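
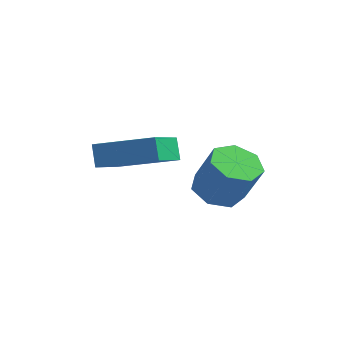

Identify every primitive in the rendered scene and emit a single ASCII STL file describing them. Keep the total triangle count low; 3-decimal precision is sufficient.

solid 
facet normal -0.471 0.052 -0.881
outer loop
vertex -1.17 0.186 -0.47
vertex -1.926 -0.332 -0.097
vertex -1.796 0.649 -0.108
endloop
endfacet
facet normal 0.497 0.841 -0.216
outer loop
vertex -1.17 0.186 -0.47
vertex -1.796 0.649 -0.108
vertex -0.317 0.091 1.123
endloop
endfacet
facet normal 0.496 0.841 -0.215
outer loop
vertex -0.317 0.091 1.123
vertex -1.796 0.649 -0.108
vertex -0.944 0.554 1.486
endloop
endfacet
facet normal 0.471 -0.052 0.881
outer loop
vertex -0.317 0.091 1.123
vertex -0.944 0.554 1.486
vertex -1.074 -0.428 1.497
endloop
endfacet
facet normal -0.471 0.053 -0.880
outer loop
vertex -1.796 0.649 -0.108
vertex -1.926 -0.332 -0.097
vertex -2.52 0.373 0.263
endloop
endfacet
facet normal -0.260 0.946 0.195
outer loop
vertex -1.796 0.649 -0.108
vertex -2.52 0.373 0.263
vertex -0.944 0.554 1.486
endloop
endfacet
facet normal -0.260 0.946 0.195
outer loop
vertex -0.944 0.554 1.486
vertex -2.52 0.373 0.263
vertex -1.668 0.278 1.857
endloop
endfacet
facet normal 0.471 -0.053 0.880
outer loop
vertex -0.944 0.554 1.486
vertex -1.668 0.278 1.857
vertex -1.074 -0.428 1.497
endloop
endfacet
facet normal -0.471 0.053 -0.880
outer loop
vertex -2.52 0.373 0.263
vertex -1.926 -0.332 -0.097
vertex -2.797 -0.434 0.363
endloop
endfacet
facet normal -0.821 0.339 0.459
outer loop
vertex -2.52 0.373 0.263
vertex -2.797 -0.434 0.363
vertex -1.668 0.278 1.857
endloop
endfacet
facet normal -0.821 0.338 0.460
outer loop
vertex -1.668 0.278 1.857
vertex -2.797 -0.434 0.363
vertex -1.944 -0.529 1.957
endloop
endfacet
facet normal 0.472 -0.052 0.880
outer loop
vertex -1.668 0.278 1.857
vertex -1.944 -0.529 1.957
vertex -1.074 -0.428 1.497
endloop
endfacet
facet normal -0.471 0.052 -0.881
outer loop
vertex -2.797 -0.434 0.363
vertex -1.926 -0.332 -0.097
vertex -2.418 -1.165 0.117
endloop
endfacet
facet normal -0.764 -0.523 0.378
outer loop
vertex -2.797 -0.434 0.363
vertex -2.418 -1.165 0.117
vertex -1.944 -0.529 1.957
endloop
endfacet
facet normal -0.764 -0.524 0.378
outer loop
vertex -1.944 -0.529 1.957
vertex -2.418 -1.165 0.117
vertex -1.565 -1.26 1.71
endloop
endfacet
facet normal 0.472 -0.053 0.880
outer loop
vertex -1.944 -0.529 1.957
vertex -1.565 -1.26 1.71
vertex -1.074 -0.428 1.497
endloop
endfacet
facet normal -0.472 0.053 -0.880
outer loop
vertex -2.418 -1.165 0.117
vertex -1.926 -0.332 -0.097
vertex -1.669 -1.268 -0.291
endloop
endfacet
facet normal -0.130 -0.991 0.011
outer loop
vertex -2.418 -1.165 0.117
vertex -1.669 -1.268 -0.291
vertex -1.565 -1.26 1.71
endloop
endfacet
facet normal -0.132 -0.991 0.011
outer loop
vertex -1.565 -1.26 1.71
vertex -1.669 -1.268 -0.291
vertex -0.816 -1.364 1.303
endloop
endfacet
facet normal 0.471 -0.053 0.880
outer loop
vertex -1.565 -1.26 1.71
vertex -0.816 -1.364 1.303
vertex -1.074 -0.428 1.497
endloop
endfacet
facet normal -0.471 0.053 -0.881
outer loop
vertex -1.669 -1.268 -0.291
vertex -1.926 -0.332 -0.097
vertex -1.113 -0.667 -0.552
endloop
endfacet
facet normal 0.600 -0.713 -0.364
outer loop
vertex -1.669 -1.268 -0.291
vertex -1.113 -0.667 -0.552
vertex -0.816 -1.364 1.303
endloop
endfacet
facet normal 0.600 -0.712 -0.364
outer loop
vertex -0.816 -1.364 1.303
vertex -1.113 -0.667 -0.552
vertex -0.261 -0.763 1.042
endloop
endfacet
facet normal 0.471 -0.053 0.881
outer loop
vertex -0.816 -1.364 1.303
vertex -0.261 -0.763 1.042
vertex -1.074 -0.428 1.497
endloop
endfacet
facet normal -0.471 0.053 -0.881
outer loop
vertex -1.113 -0.667 -0.552
vertex -1.926 -0.332 -0.097
vertex -1.17 0.186 -0.47
endloop
endfacet
facet normal 0.880 0.103 -0.464
outer loop
vertex -1.113 -0.667 -0.552
vertex -1.17 0.186 -0.47
vertex -0.261 -0.763 1.042
endloop
endfacet
facet normal 0.880 0.102 -0.465
outer loop
vertex -0.261 -0.763 1.042
vertex -1.17 0.186 -0.47
vertex -0.317 0.091 1.123
endloop
endfacet
facet normal 0.471 -0.053 0.881
outer loop
vertex -0.261 -0.763 1.042
vertex -0.317 0.091 1.123
vertex -1.074 -0.428 1.497
endloop
endfacet
facet normal -0.881 -0.394 -0.262
outer loop
vertex -3.87 -4.576 3.219
vertex -4.427 -2.697 2.264
vertex -3.495 -4.875 2.41
endloop
endfacet
facet normal 0.256 -0.862 0.437
outer loop
vertex -1.593 -4.023 2.976
vertex -3.87 -4.576 3.219
vertex -3.495 -4.875 2.41
endloop
endfacet
facet normal -0.881 -0.394 -0.262
outer loop
vertex -3.495 -4.875 2.41
vertex -4.427 -2.697 2.264
vertex -4.053 -2.996 1.456
endloop
endfacet
facet normal 0.399 -0.318 -0.860
outer loop
vertex -4.053 -2.996 1.456
vertex -1.593 -4.023 2.976
vertex -3.495 -4.875 2.41
endloop
endfacet
facet normal -0.399 0.319 0.860
outer loop
vertex -3.87 -4.576 3.219
vertex -2.525 -1.845 2.83
vertex -4.427 -2.697 2.264
endloop
endfacet
facet normal 0.256 -0.862 0.437
outer loop
vertex -1.967 -3.724 3.784
vertex -3.87 -4.576 3.219
vertex -1.593 -4.023 2.976
endloop
endfacet
facet normal -0.398 0.319 0.860
outer loop
vertex -1.967 -3.724 3.784
vertex -2.525 -1.845 2.83
vertex -3.87 -4.576 3.219
endloop
endfacet
facet normal -0.256 0.862 -0.437
outer loop
vertex -4.427 -2.697 2.264
vertex -2.525 -1.845 2.83
vertex -4.053 -2.996 1.456
endloop
endfacet
facet normal 0.398 -0.319 -0.860
outer loop
vertex -2.15 -2.144 2.021
vertex -1.593 -4.023 2.976
vertex -4.053 -2.996 1.456
endloop
endfacet
facet normal -0.256 0.862 -0.437
outer loop
vertex -4.053 -2.996 1.456
vertex -2.525 -1.845 2.83
vertex -2.15 -2.144 2.021
endloop
endfacet
facet normal 0.881 0.394 0.262
outer loop
vertex -2.15 -2.144 2.021
vertex -1.967 -3.724 3.784
vertex -1.593 -4.023 2.976
endloop
endfacet
facet normal 0.881 0.395 0.262
outer loop
vertex -2.525 -1.845 2.83
vertex -1.967 -3.724 3.784
vertex -2.15 -2.144 2.021
endloop
endfacet

endsolid


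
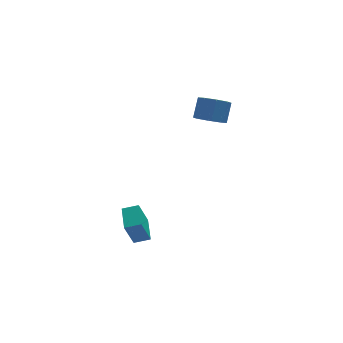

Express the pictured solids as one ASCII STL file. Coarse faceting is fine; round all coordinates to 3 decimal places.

solid 
facet normal -0.362 -0.525 -0.770
outer loop
vertex 4.359 0.013 2.678
vertex 3.43 0.349 2.886
vertex 4.192 0.671 2.308
endloop
endfacet
facet normal 0.906 -0.007 -0.422
outer loop
vertex 4.359 0.013 2.678
vertex 4.192 0.671 2.308
vertex 4.9 0.795 3.825
endloop
endfacet
facet normal 0.906 -0.007 -0.422
outer loop
vertex 4.9 0.795 3.825
vertex 4.192 0.671 2.308
vertex 4.733 1.453 3.455
endloop
endfacet
facet normal 0.363 0.525 0.770
outer loop
vertex 4.9 0.795 3.825
vertex 4.733 1.453 3.455
vertex 3.97 1.131 4.034
endloop
endfacet
facet normal -0.363 -0.525 -0.770
outer loop
vertex 4.192 0.671 2.308
vertex 3.43 0.349 2.886
vertex 3.579 1.14 2.277
endloop
endfacet
facet normal 0.488 0.596 -0.637
outer loop
vertex 4.192 0.671 2.308
vertex 3.579 1.14 2.277
vertex 4.733 1.453 3.455
endloop
endfacet
facet normal 0.488 0.597 -0.637
outer loop
vertex 4.733 1.453 3.455
vertex 3.579 1.14 2.277
vertex 4.119 1.922 3.424
endloop
endfacet
facet normal 0.362 0.525 0.770
outer loop
vertex 4.733 1.453 3.455
vertex 4.119 1.922 3.424
vertex 3.97 1.131 4.034
endloop
endfacet
facet normal -0.363 -0.525 -0.770
outer loop
vertex 3.579 1.14 2.277
vertex 3.43 0.349 2.886
vertex 2.878 1.146 2.603
endloop
endfacet
facet normal -0.215 0.851 -0.479
outer loop
vertex 3.579 1.14 2.277
vertex 2.878 1.146 2.603
vertex 4.119 1.922 3.424
endloop
endfacet
facet normal -0.216 0.851 -0.479
outer loop
vertex 4.119 1.922 3.424
vertex 2.878 1.146 2.603
vertex 3.419 1.928 3.75
endloop
endfacet
facet normal 0.363 0.525 0.770
outer loop
vertex 4.119 1.922 3.424
vertex 3.419 1.928 3.75
vertex 3.97 1.131 4.034
endloop
endfacet
facet normal -0.363 -0.525 -0.770
outer loop
vertex 2.878 1.146 2.603
vertex 3.43 0.349 2.886
vertex 2.5 0.685 3.095
endloop
endfacet
facet normal -0.793 0.608 -0.040
outer loop
vertex 2.878 1.146 2.603
vertex 2.5 0.685 3.095
vertex 3.419 1.928 3.75
endloop
endfacet
facet normal -0.793 0.608 -0.040
outer loop
vertex 3.419 1.928 3.75
vertex 2.5 0.685 3.095
vertex 3.041 1.467 4.242
endloop
endfacet
facet normal 0.362 0.525 0.770
outer loop
vertex 3.419 1.928 3.75
vertex 3.041 1.467 4.242
vertex 3.97 1.131 4.034
endloop
endfacet
facet normal -0.363 -0.525 -0.770
outer loop
vertex 2.5 0.685 3.095
vertex 3.43 0.349 2.886
vertex 2.667 0.027 3.465
endloop
endfacet
facet normal -0.906 0.007 0.422
outer loop
vertex 2.5 0.685 3.095
vertex 2.667 0.027 3.465
vertex 3.041 1.467 4.242
endloop
endfacet
facet normal -0.906 0.007 0.422
outer loop
vertex 3.041 1.467 4.242
vertex 2.667 0.027 3.465
vertex 3.208 0.809 4.612
endloop
endfacet
facet normal 0.362 0.525 0.770
outer loop
vertex 3.041 1.467 4.242
vertex 3.208 0.809 4.612
vertex 3.97 1.131 4.034
endloop
endfacet
facet normal -0.362 -0.525 -0.770
outer loop
vertex 2.667 0.027 3.465
vertex 3.43 0.349 2.886
vertex 3.281 -0.442 3.496
endloop
endfacet
facet normal -0.488 -0.597 0.637
outer loop
vertex 2.667 0.027 3.465
vertex 3.281 -0.442 3.496
vertex 3.208 0.809 4.612
endloop
endfacet
facet normal -0.489 -0.597 0.637
outer loop
vertex 3.208 0.809 4.612
vertex 3.281 -0.442 3.496
vertex 3.821 0.34 4.643
endloop
endfacet
facet normal 0.363 0.525 0.770
outer loop
vertex 3.208 0.809 4.612
vertex 3.821 0.34 4.643
vertex 3.97 1.131 4.034
endloop
endfacet
facet normal -0.363 -0.525 -0.770
outer loop
vertex 3.281 -0.442 3.496
vertex 3.43 0.349 2.886
vertex 3.981 -0.448 3.17
endloop
endfacet
facet normal 0.216 -0.851 0.479
outer loop
vertex 3.281 -0.442 3.496
vertex 3.981 -0.448 3.17
vertex 3.821 0.34 4.643
endloop
endfacet
facet normal 0.215 -0.851 0.479
outer loop
vertex 3.821 0.34 4.643
vertex 3.981 -0.448 3.17
vertex 4.522 0.334 4.317
endloop
endfacet
facet normal 0.363 0.525 0.770
outer loop
vertex 3.821 0.34 4.643
vertex 4.522 0.334 4.317
vertex 3.97 1.131 4.034
endloop
endfacet
facet normal -0.362 -0.525 -0.770
outer loop
vertex 3.981 -0.448 3.17
vertex 3.43 0.349 2.886
vertex 4.359 0.013 2.678
endloop
endfacet
facet normal 0.793 -0.608 0.040
outer loop
vertex 3.981 -0.448 3.17
vertex 4.359 0.013 2.678
vertex 4.522 0.334 4.317
endloop
endfacet
facet normal 0.793 -0.608 0.040
outer loop
vertex 4.522 0.334 4.317
vertex 4.359 0.013 2.678
vertex 4.9 0.795 3.825
endloop
endfacet
facet normal 0.363 0.525 0.770
outer loop
vertex 4.522 0.334 4.317
vertex 4.9 0.795 3.825
vertex 3.97 1.131 4.034
endloop
endfacet
facet normal -0.925 0.253 -0.285
outer loop
vertex -2.654 -2.393 -3.434
vertex -2.353 -0.799 -2.996
vertex -1.989 -2.018 -5.26
endloop
endfacet
facet normal -0.179 -0.949 -0.260
outer loop
vertex -1.027 -2.281 -4.964
vertex -2.654 -2.393 -3.434
vertex -1.989 -2.018 -5.26
endloop
endfacet
facet normal -0.924 0.253 -0.285
outer loop
vertex -1.989 -2.018 -5.26
vertex -2.353 -0.799 -2.996
vertex -1.687 -0.424 -4.823
endloop
endfacet
facet normal 0.336 0.189 -0.923
outer loop
vertex -1.687 -0.424 -4.823
vertex -1.027 -2.281 -4.964
vertex -1.989 -2.018 -5.26
endloop
endfacet
facet normal -0.336 -0.190 0.923
outer loop
vertex -2.654 -2.393 -3.434
vertex -1.391 -1.062 -2.7
vertex -2.353 -0.799 -2.996
endloop
endfacet
facet normal -0.179 -0.949 -0.260
outer loop
vertex -1.693 -2.656 -3.137
vertex -2.654 -2.393 -3.434
vertex -1.027 -2.281 -4.964
endloop
endfacet
facet normal -0.337 -0.189 0.922
outer loop
vertex -1.693 -2.656 -3.137
vertex -1.391 -1.062 -2.7
vertex -2.654 -2.393 -3.434
endloop
endfacet
facet normal 0.179 0.949 0.260
outer loop
vertex -2.353 -0.799 -2.996
vertex -1.391 -1.062 -2.7
vertex -1.687 -0.424 -4.823
endloop
endfacet
facet normal 0.337 0.190 -0.922
outer loop
vertex -0.726 -0.687 -4.526
vertex -1.027 -2.281 -4.964
vertex -1.687 -0.424 -4.823
endloop
endfacet
facet normal 0.179 0.949 0.260
outer loop
vertex -1.687 -0.424 -4.823
vertex -1.391 -1.062 -2.7
vertex -0.726 -0.687 -4.526
endloop
endfacet
facet normal 0.925 -0.253 0.285
outer loop
vertex -0.726 -0.687 -4.526
vertex -1.693 -2.656 -3.137
vertex -1.027 -2.281 -4.964
endloop
endfacet
facet normal 0.925 -0.253 0.285
outer loop
vertex -1.391 -1.062 -2.7
vertex -1.693 -2.656 -3.137
vertex -0.726 -0.687 -4.526
endloop
endfacet

endsolid


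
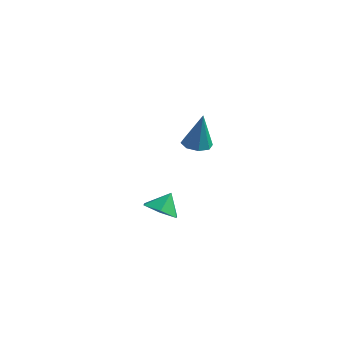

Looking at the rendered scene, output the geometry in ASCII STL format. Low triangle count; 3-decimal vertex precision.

solid 
facet normal -0.163 -0.024 -0.986
outer loop
vertex 3.28 -0.65 2.335
vertex 2.725 -1.112 2.438
vertex 2.793 -0.386 2.409
endloop
endfacet
facet normal 0.491 0.839 0.237
outer loop
vertex 3.28 -0.65 2.335
vertex 2.793 -0.386 2.409
vertex 3.035 -1.068 4.322
endloop
endfacet
facet normal -0.163 -0.024 -0.986
outer loop
vertex 2.793 -0.386 2.409
vertex 2.725 -1.112 2.438
vertex 2.266 -0.548 2.5
endloop
endfacet
facet normal -0.219 0.910 0.352
outer loop
vertex 2.793 -0.386 2.409
vertex 2.266 -0.548 2.5
vertex 3.035 -1.068 4.322
endloop
endfacet
facet normal -0.162 -0.023 -0.987
outer loop
vertex 2.266 -0.548 2.5
vertex 2.725 -1.112 2.438
vertex 2.008 -1.04 2.554
endloop
endfacet
facet normal -0.768 0.452 0.453
outer loop
vertex 2.266 -0.548 2.5
vertex 2.008 -1.04 2.554
vertex 3.035 -1.068 4.322
endloop
endfacet
facet normal -0.162 -0.025 -0.986
outer loop
vertex 2.008 -1.04 2.554
vertex 2.725 -1.112 2.438
vertex 2.169 -1.575 2.541
endloop
endfacet
facet normal -0.836 -0.263 0.481
outer loop
vertex 2.008 -1.04 2.554
vertex 2.169 -1.575 2.541
vertex 3.035 -1.068 4.322
endloop
endfacet
facet normal -0.163 -0.024 -0.986
outer loop
vertex 2.169 -1.575 2.541
vertex 2.725 -1.112 2.438
vertex 2.656 -1.839 2.467
endloop
endfacet
facet normal -0.382 -0.823 0.420
outer loop
vertex 2.169 -1.575 2.541
vertex 2.656 -1.839 2.467
vertex 3.035 -1.068 4.322
endloop
endfacet
facet normal -0.163 -0.024 -0.986
outer loop
vertex 2.656 -1.839 2.467
vertex 2.725 -1.112 2.438
vertex 3.183 -1.677 2.376
endloop
endfacet
facet normal 0.328 -0.894 0.305
outer loop
vertex 2.656 -1.839 2.467
vertex 3.183 -1.677 2.376
vertex 3.035 -1.068 4.322
endloop
endfacet
facet normal -0.162 -0.023 -0.987
outer loop
vertex 3.183 -1.677 2.376
vertex 2.725 -1.112 2.438
vertex 3.442 -1.185 2.322
endloop
endfacet
facet normal 0.875 -0.438 0.204
outer loop
vertex 3.183 -1.677 2.376
vertex 3.442 -1.185 2.322
vertex 3.035 -1.068 4.322
endloop
endfacet
facet normal -0.162 -0.025 -0.986
outer loop
vertex 3.442 -1.185 2.322
vertex 2.725 -1.112 2.438
vertex 3.28 -0.65 2.335
endloop
endfacet
facet normal 0.943 0.281 0.176
outer loop
vertex 3.442 -1.185 2.322
vertex 3.28 -0.65 2.335
vertex 3.035 -1.068 4.322
endloop
endfacet
facet normal -0.156 -0.552 -0.819
outer loop
vertex 1.07 -0.233 -3.321
vertex 0.579 -0.89 -2.785
vertex 0.103 -0.14 -3.199
endloop
endfacet
facet normal 0.100 0.994 0.032
outer loop
vertex 1.07 -0.233 -3.321
vertex 0.103 -0.14 -3.199
vertex 0.761 -0.25 -1.835
endloop
endfacet
facet normal -0.158 -0.552 -0.819
outer loop
vertex 0.103 -0.14 -3.199
vertex 0.579 -0.89 -2.785
vertex -0.389 -0.796 -2.662
endloop
endfacet
facet normal -0.593 0.727 0.345
outer loop
vertex 0.103 -0.14 -3.199
vertex -0.389 -0.796 -2.662
vertex 0.761 -0.25 -1.835
endloop
endfacet
facet normal -0.158 -0.551 -0.819
outer loop
vertex -0.389 -0.796 -2.662
vertex 0.579 -0.89 -2.785
vertex 0.087 -1.546 -2.249
endloop
endfacet
facet normal -0.601 0.058 0.797
outer loop
vertex -0.389 -0.796 -2.662
vertex 0.087 -1.546 -2.249
vertex 0.761 -0.25 -1.835
endloop
endfacet
facet normal -0.158 -0.551 -0.819
outer loop
vertex 0.087 -1.546 -2.249
vertex 0.579 -0.89 -2.785
vertex 1.055 -1.64 -2.372
endloop
endfacet
facet normal 0.086 -0.343 0.935
outer loop
vertex 0.087 -1.546 -2.249
vertex 1.055 -1.64 -2.372
vertex 0.761 -0.25 -1.835
endloop
endfacet
facet normal -0.157 -0.551 -0.820
outer loop
vertex 1.055 -1.64 -2.372
vertex 0.579 -0.89 -2.785
vertex 1.546 -0.983 -2.908
endloop
endfacet
facet normal 0.780 -0.075 0.622
outer loop
vertex 1.055 -1.64 -2.372
vertex 1.546 -0.983 -2.908
vertex 0.761 -0.25 -1.835
endloop
endfacet
facet normal -0.157 -0.551 -0.820
outer loop
vertex 1.546 -0.983 -2.908
vertex 0.579 -0.89 -2.785
vertex 1.07 -0.233 -3.321
endloop
endfacet
facet normal 0.787 0.593 0.170
outer loop
vertex 1.546 -0.983 -2.908
vertex 1.07 -0.233 -3.321
vertex 0.761 -0.25 -1.835
endloop
endfacet

endsolid


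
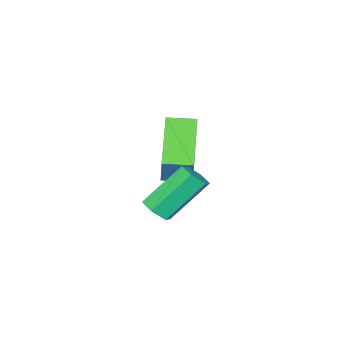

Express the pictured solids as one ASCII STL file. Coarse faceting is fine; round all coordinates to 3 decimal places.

solid 
facet normal 0.617 -0.310 -0.724
outer loop
vertex 3.047 2.158 1.377
vertex 2.769 2.448 1.016
vertex 3.187 2.67 1.277
endloop
endfacet
facet normal 0.744 -0.074 0.664
outer loop
vertex 3.047 2.158 1.377
vertex 3.187 2.67 1.277
vertex 1.969 2.702 2.644
endloop
endfacet
facet normal 0.744 -0.074 0.664
outer loop
vertex 1.969 2.702 2.644
vertex 3.187 2.67 1.277
vertex 2.109 3.214 2.544
endloop
endfacet
facet normal -0.615 0.310 0.725
outer loop
vertex 1.969 2.702 2.644
vertex 2.109 3.214 2.544
vertex 1.691 2.992 2.284
endloop
endfacet
facet normal 0.617 -0.310 -0.724
outer loop
vertex 3.187 2.67 1.277
vertex 2.769 2.448 1.016
vertex 2.909 2.96 0.916
endloop
endfacet
facet normal 0.596 0.784 0.171
outer loop
vertex 3.187 2.67 1.277
vertex 2.909 2.96 0.916
vertex 2.109 3.214 2.544
endloop
endfacet
facet normal 0.596 0.784 0.171
outer loop
vertex 2.109 3.214 2.544
vertex 2.909 2.96 0.916
vertex 1.831 3.504 2.183
endloop
endfacet
facet normal -0.616 0.311 0.724
outer loop
vertex 2.109 3.214 2.544
vertex 1.831 3.504 2.183
vertex 1.691 2.992 2.284
endloop
endfacet
facet normal 0.615 -0.310 -0.725
outer loop
vertex 2.909 2.96 0.916
vertex 2.769 2.448 1.016
vertex 2.491 2.738 0.656
endloop
endfacet
facet normal -0.148 0.857 -0.494
outer loop
vertex 2.909 2.96 0.916
vertex 2.491 2.738 0.656
vertex 1.831 3.504 2.183
endloop
endfacet
facet normal -0.148 0.857 -0.494
outer loop
vertex 1.831 3.504 2.183
vertex 2.491 2.738 0.656
vertex 1.413 3.282 1.923
endloop
endfacet
facet normal -0.616 0.311 0.724
outer loop
vertex 1.831 3.504 2.183
vertex 1.413 3.282 1.923
vertex 1.691 2.992 2.284
endloop
endfacet
facet normal 0.615 -0.310 -0.725
outer loop
vertex 2.491 2.738 0.656
vertex 2.769 2.448 1.016
vertex 2.351 2.226 0.756
endloop
endfacet
facet normal -0.744 0.074 -0.664
outer loop
vertex 2.491 2.738 0.656
vertex 2.351 2.226 0.756
vertex 1.413 3.282 1.923
endloop
endfacet
facet normal -0.744 0.074 -0.664
outer loop
vertex 1.413 3.282 1.923
vertex 2.351 2.226 0.756
vertex 1.273 2.77 2.023
endloop
endfacet
facet normal -0.617 0.310 0.724
outer loop
vertex 1.413 3.282 1.923
vertex 1.273 2.77 2.023
vertex 1.691 2.992 2.284
endloop
endfacet
facet normal 0.616 -0.311 -0.724
outer loop
vertex 2.351 2.226 0.756
vertex 2.769 2.448 1.016
vertex 2.629 1.936 1.117
endloop
endfacet
facet normal -0.596 -0.784 -0.171
outer loop
vertex 2.351 2.226 0.756
vertex 2.629 1.936 1.117
vertex 1.273 2.77 2.023
endloop
endfacet
facet normal -0.596 -0.784 -0.171
outer loop
vertex 1.273 2.77 2.023
vertex 2.629 1.936 1.117
vertex 1.551 2.48 2.384
endloop
endfacet
facet normal -0.617 0.310 0.724
outer loop
vertex 1.273 2.77 2.023
vertex 1.551 2.48 2.384
vertex 1.691 2.992 2.284
endloop
endfacet
facet normal 0.616 -0.311 -0.724
outer loop
vertex 2.629 1.936 1.117
vertex 2.769 2.448 1.016
vertex 3.047 2.158 1.377
endloop
endfacet
facet normal 0.148 -0.857 0.494
outer loop
vertex 2.629 1.936 1.117
vertex 3.047 2.158 1.377
vertex 1.551 2.48 2.384
endloop
endfacet
facet normal 0.148 -0.857 0.494
outer loop
vertex 1.551 2.48 2.384
vertex 3.047 2.158 1.377
vertex 1.969 2.702 2.644
endloop
endfacet
facet normal -0.615 0.310 0.725
outer loop
vertex 1.551 2.48 2.384
vertex 1.969 2.702 2.644
vertex 1.691 2.992 2.284
endloop
endfacet
facet normal -0.689 -0.591 0.420
outer loop
vertex -0.864 -0.709 2.229
vertex -1.519 0.019 2.18
vertex -1.177 -1.059 1.223
endloop
endfacet
facet normal 0.668 -0.743 0.051
outer loop
vertex 0.339 0.241 0.3
vertex -0.864 -0.709 2.229
vertex -1.177 -1.059 1.223
endloop
endfacet
facet normal -0.689 -0.591 0.419
outer loop
vertex -1.177 -1.059 1.223
vertex -1.519 0.019 2.18
vertex -1.831 -0.331 1.174
endloop
endfacet
facet normal -0.282 -0.314 -0.906
outer loop
vertex -1.831 -0.331 1.174
vertex 0.339 0.241 0.3
vertex -1.177 -1.059 1.223
endloop
endfacet
facet normal 0.282 0.315 0.906
outer loop
vertex -0.864 -0.709 2.229
vertex -0.003 1.319 1.257
vertex -1.519 0.019 2.18
endloop
endfacet
facet normal 0.668 -0.742 0.051
outer loop
vertex 0.651 0.591 1.306
vertex -0.864 -0.709 2.229
vertex 0.339 0.241 0.3
endloop
endfacet
facet normal 0.282 0.315 0.906
outer loop
vertex 0.651 0.591 1.306
vertex -0.003 1.319 1.257
vertex -0.864 -0.709 2.229
endloop
endfacet
facet normal -0.668 0.743 -0.051
outer loop
vertex -1.519 0.019 2.18
vertex -0.003 1.319 1.257
vertex -1.831 -0.331 1.174
endloop
endfacet
facet normal -0.282 -0.315 -0.906
outer loop
vertex -0.316 0.969 0.251
vertex 0.339 0.241 0.3
vertex -1.831 -0.331 1.174
endloop
endfacet
facet normal -0.668 0.743 -0.051
outer loop
vertex -1.831 -0.331 1.174
vertex -0.003 1.319 1.257
vertex -0.316 0.969 0.251
endloop
endfacet
facet normal 0.689 0.591 -0.419
outer loop
vertex -0.316 0.969 0.251
vertex 0.651 0.591 1.306
vertex 0.339 0.241 0.3
endloop
endfacet
facet normal 0.689 0.591 -0.420
outer loop
vertex -0.003 1.319 1.257
vertex 0.651 0.591 1.306
vertex -0.316 0.969 0.251
endloop
endfacet

endsolid


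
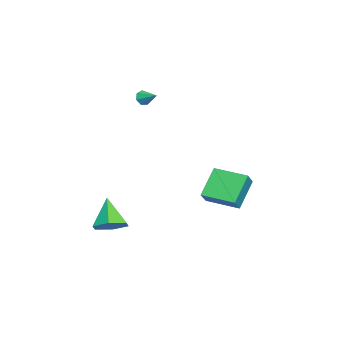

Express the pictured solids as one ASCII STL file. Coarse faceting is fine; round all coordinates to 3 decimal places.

solid 
facet normal -0.650 0.215 0.729
outer loop
vertex -0.317 2.467 -0.129
vertex 0.071 4.267 -0.314
vertex -1.106 2.562 -0.86
endloop
endfacet
facet normal -0.210 -0.973 0.100
outer loop
vertex 0.129 2.153 -2.246
vertex -0.317 2.467 -0.129
vertex -1.106 2.562 -0.86
endloop
endfacet
facet normal -0.650 0.215 0.729
outer loop
vertex -1.106 2.562 -0.86
vertex 0.071 4.267 -0.314
vertex -0.718 4.362 -1.046
endloop
endfacet
facet normal -0.731 0.088 -0.677
outer loop
vertex -0.718 4.362 -1.046
vertex 0.129 2.153 -2.246
vertex -1.106 2.562 -0.86
endloop
endfacet
facet normal 0.731 -0.088 0.677
outer loop
vertex -0.317 2.467 -0.129
vertex 1.306 3.858 -1.7
vertex 0.071 4.267 -0.314
endloop
endfacet
facet normal -0.210 -0.973 0.100
outer loop
vertex 0.918 2.058 -1.514
vertex -0.317 2.467 -0.129
vertex 0.129 2.153 -2.246
endloop
endfacet
facet normal 0.731 -0.087 0.677
outer loop
vertex 0.918 2.058 -1.514
vertex 1.306 3.858 -1.7
vertex -0.317 2.467 -0.129
endloop
endfacet
facet normal 0.210 0.973 -0.100
outer loop
vertex 0.071 4.267 -0.314
vertex 1.306 3.858 -1.7
vertex -0.718 4.362 -1.046
endloop
endfacet
facet normal -0.730 0.088 -0.677
outer loop
vertex 0.517 3.953 -2.431
vertex 0.129 2.153 -2.246
vertex -0.718 4.362 -1.046
endloop
endfacet
facet normal 0.210 0.973 -0.100
outer loop
vertex -0.718 4.362 -1.046
vertex 1.306 3.858 -1.7
vertex 0.517 3.953 -2.431
endloop
endfacet
facet normal 0.650 -0.215 -0.729
outer loop
vertex 0.517 3.953 -2.431
vertex 0.918 2.058 -1.514
vertex 0.129 2.153 -2.246
endloop
endfacet
facet normal 0.650 -0.215 -0.729
outer loop
vertex 1.306 3.858 -1.7
vertex 0.918 2.058 -1.514
vertex 0.517 3.953 -2.431
endloop
endfacet
facet normal -0.476 -0.786 -0.393
outer loop
vertex -2.076 -1.935 4.035
vertex -2.26 -1.643 3.674
vertex -1.833 -1.903 3.677
endloop
endfacet
facet normal 0.811 -0.253 0.528
outer loop
vertex -2.076 -1.935 4.035
vertex -1.833 -1.903 3.677
vertex -1.76 -0.817 4.086
endloop
endfacet
facet normal -0.476 -0.787 -0.392
outer loop
vertex -1.833 -1.903 3.677
vertex -2.26 -1.643 3.674
vertex -1.912 -1.676 3.317
endloop
endfacet
facet normal 0.978 0.012 -0.207
outer loop
vertex -1.833 -1.903 3.677
vertex -1.912 -1.676 3.317
vertex -1.76 -0.817 4.086
endloop
endfacet
facet normal -0.478 -0.785 -0.393
outer loop
vertex -1.912 -1.676 3.317
vertex -2.26 -1.643 3.674
vertex -2.252 -1.423 3.225
endloop
endfacet
facet normal 0.552 0.500 -0.667
outer loop
vertex -1.912 -1.676 3.317
vertex -2.252 -1.423 3.225
vertex -1.76 -0.817 4.086
endloop
endfacet
facet normal -0.476 -0.786 -0.394
outer loop
vertex -2.252 -1.423 3.225
vertex -2.26 -1.643 3.674
vertex -2.599 -1.336 3.471
endloop
endfacet
facet normal -0.150 0.847 -0.510
outer loop
vertex -2.252 -1.423 3.225
vertex -2.599 -1.336 3.471
vertex -1.76 -0.817 4.086
endloop
endfacet
facet normal -0.477 -0.786 -0.393
outer loop
vertex -2.599 -1.336 3.471
vertex -2.26 -1.643 3.674
vertex -2.69 -1.48 3.87
endloop
endfacet
facet normal -0.597 0.789 0.149
outer loop
vertex -2.599 -1.336 3.471
vertex -2.69 -1.48 3.87
vertex -1.76 -0.817 4.086
endloop
endfacet
facet normal -0.477 -0.785 -0.394
outer loop
vertex -2.69 -1.48 3.87
vertex -2.26 -1.643 3.674
vertex -2.458 -1.747 4.121
endloop
endfacet
facet normal -0.452 0.370 0.812
outer loop
vertex -2.69 -1.48 3.87
vertex -2.458 -1.747 4.121
vertex -1.76 -0.817 4.086
endloop
endfacet
facet normal -0.476 -0.787 -0.394
outer loop
vertex -2.458 -1.747 4.121
vertex -2.26 -1.643 3.674
vertex -2.076 -1.935 4.035
endloop
endfacet
facet normal 0.174 -0.094 0.980
outer loop
vertex -2.458 -1.747 4.121
vertex -2.076 -1.935 4.035
vertex -1.76 -0.817 4.086
endloop
endfacet
facet normal 0.570 0.249 -0.783
outer loop
vertex 2.567 -3.054 -3.49
vertex 1.983 -2.288 -3.672
vertex 2.755 -2.185 -3.077
endloop
endfacet
facet normal 0.492 -0.458 0.741
outer loop
vertex 2.567 -3.054 -3.49
vertex 2.755 -2.185 -3.077
vertex 0.917 -2.752 -2.208
endloop
endfacet
facet normal 0.570 0.248 -0.783
outer loop
vertex 2.755 -2.185 -3.077
vertex 1.983 -2.288 -3.672
vertex 2.172 -1.419 -3.259
endloop
endfacet
facet normal 0.280 0.418 0.864
outer loop
vertex 2.755 -2.185 -3.077
vertex 2.172 -1.419 -3.259
vertex 0.917 -2.752 -2.208
endloop
endfacet
facet normal 0.570 0.248 -0.783
outer loop
vertex 2.172 -1.419 -3.259
vertex 1.983 -2.288 -3.672
vertex 1.4 -1.522 -3.854
endloop
endfacet
facet normal -0.448 0.774 0.447
outer loop
vertex 2.172 -1.419 -3.259
vertex 1.4 -1.522 -3.854
vertex 0.917 -2.752 -2.208
endloop
endfacet
facet normal 0.571 0.249 -0.782
outer loop
vertex 1.4 -1.522 -3.854
vertex 1.983 -2.288 -3.672
vertex 1.212 -2.39 -4.267
endloop
endfacet
facet normal -0.963 0.253 -0.093
outer loop
vertex 1.4 -1.522 -3.854
vertex 1.212 -2.39 -4.267
vertex 0.917 -2.752 -2.208
endloop
endfacet
facet normal 0.571 0.249 -0.782
outer loop
vertex 1.212 -2.39 -4.267
vertex 1.983 -2.288 -3.672
vertex 1.795 -3.156 -4.085
endloop
endfacet
facet normal -0.751 -0.623 -0.217
outer loop
vertex 1.212 -2.39 -4.267
vertex 1.795 -3.156 -4.085
vertex 0.917 -2.752 -2.208
endloop
endfacet
facet normal 0.570 0.249 -0.783
outer loop
vertex 1.795 -3.156 -4.085
vertex 1.983 -2.288 -3.672
vertex 2.567 -3.054 -3.49
endloop
endfacet
facet normal -0.024 -0.980 0.199
outer loop
vertex 1.795 -3.156 -4.085
vertex 2.567 -3.054 -3.49
vertex 0.917 -2.752 -2.208
endloop
endfacet

endsolid


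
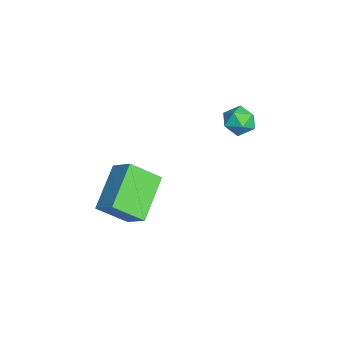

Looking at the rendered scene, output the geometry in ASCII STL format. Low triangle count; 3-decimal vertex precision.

solid 
facet normal -0.410 -0.409 0.815
outer loop
vertex 0.47 3.318 4.47
vertex 0.579 2.637 4.183
vertex 1.107 2.952 4.607
endloop
endfacet
facet normal -0.090 0.209 0.974
outer loop
vertex 0.47 3.318 4.47
vertex 1.107 2.952 4.607
vertex 1.122 3.682 4.452
endloop
endfacet
facet normal -0.386 0.720 0.576
outer loop
vertex 0.47 3.318 4.47
vertex 1.122 3.682 4.452
vertex 0.603 3.819 3.933
endloop
endfacet
facet normal -0.892 0.420 0.171
outer loop
vertex 0.47 3.318 4.47
vertex 0.603 3.819 3.933
vertex 0.267 3.173 3.766
endloop
endfacet
facet normal -0.906 -0.279 0.319
outer loop
vertex 0.47 3.318 4.47
vertex 0.267 3.173 3.766
vertex 0.579 2.637 4.183
endloop
endfacet
facet normal 0.597 0.155 0.787
outer loop
vertex 1.122 3.682 4.452
vertex 1.107 2.952 4.607
vertex 1.633 3.227 4.154
endloop
endfacet
facet normal 0.079 -0.845 0.530
outer loop
vertex 1.107 2.952 4.607
vertex 0.579 2.637 4.183
vertex 1.297 2.581 3.987
endloop
endfacet
facet normal -0.724 -0.634 -0.273
outer loop
vertex 0.579 2.637 4.183
vertex 0.267 3.173 3.766
vertex 0.778 2.718 3.468
endloop
endfacet
facet normal -0.701 0.497 -0.512
outer loop
vertex 0.267 3.173 3.766
vertex 0.603 3.819 3.933
vertex 0.793 3.448 3.313
endloop
endfacet
facet normal 0.116 0.983 0.144
outer loop
vertex 0.603 3.819 3.933
vertex 1.122 3.682 4.452
vertex 1.321 3.763 3.737
endloop
endfacet
facet normal 0.892 -0.420 -0.171
outer loop
vertex 1.43 3.082 3.45
vertex 1.633 3.227 4.154
vertex 1.297 2.581 3.987
endloop
endfacet
facet normal 0.386 -0.720 -0.576
outer loop
vertex 1.43 3.082 3.45
vertex 1.297 2.581 3.987
vertex 0.778 2.718 3.468
endloop
endfacet
facet normal 0.090 -0.209 -0.974
outer loop
vertex 1.43 3.082 3.45
vertex 0.778 2.718 3.468
vertex 0.793 3.448 3.313
endloop
endfacet
facet normal 0.410 0.409 -0.815
outer loop
vertex 1.43 3.082 3.45
vertex 0.793 3.448 3.313
vertex 1.321 3.763 3.737
endloop
endfacet
facet normal 0.906 0.279 -0.319
outer loop
vertex 1.43 3.082 3.45
vertex 1.321 3.763 3.737
vertex 1.633 3.227 4.154
endloop
endfacet
facet normal 0.701 -0.497 0.512
outer loop
vertex 1.297 2.581 3.987
vertex 1.633 3.227 4.154
vertex 1.107 2.952 4.607
endloop
endfacet
facet normal -0.116 -0.983 -0.144
outer loop
vertex 0.778 2.718 3.468
vertex 1.297 2.581 3.987
vertex 0.579 2.637 4.183
endloop
endfacet
facet normal -0.597 -0.155 -0.787
outer loop
vertex 0.793 3.448 3.313
vertex 0.778 2.718 3.468
vertex 0.267 3.173 3.766
endloop
endfacet
facet normal -0.079 0.845 -0.530
outer loop
vertex 1.321 3.763 3.737
vertex 0.793 3.448 3.313
vertex 0.603 3.819 3.933
endloop
endfacet
facet normal 0.724 0.634 0.273
outer loop
vertex 1.633 3.227 4.154
vertex 1.321 3.763 3.737
vertex 1.122 3.682 4.452
endloop
endfacet
facet normal -0.631 -0.480 -0.609
outer loop
vertex 1.481 -1.745 2.194
vertex 1.491 -0.533 1.228
vertex 3.125 -2.588 1.155
endloop
endfacet
facet normal -0.007 -0.782 0.623
outer loop
vertex 3.889 -2.007 1.892
vertex 1.481 -1.745 2.194
vertex 3.125 -2.588 1.155
endloop
endfacet
facet normal -0.631 -0.480 -0.609
outer loop
vertex 3.125 -2.588 1.155
vertex 1.491 -0.533 1.228
vertex 3.135 -1.376 0.189
endloop
endfacet
facet normal 0.775 -0.397 -0.491
outer loop
vertex 3.135 -1.376 0.189
vertex 3.889 -2.007 1.892
vertex 3.125 -2.588 1.155
endloop
endfacet
facet normal -0.775 0.397 0.491
outer loop
vertex 1.481 -1.745 2.194
vertex 2.255 0.048 1.965
vertex 1.491 -0.533 1.228
endloop
endfacet
facet normal -0.007 -0.782 0.623
outer loop
vertex 2.245 -1.164 2.931
vertex 1.481 -1.745 2.194
vertex 3.889 -2.007 1.892
endloop
endfacet
facet normal -0.775 0.397 0.491
outer loop
vertex 2.245 -1.164 2.931
vertex 2.255 0.048 1.965
vertex 1.481 -1.745 2.194
endloop
endfacet
facet normal 0.007 0.782 -0.623
outer loop
vertex 1.491 -0.533 1.228
vertex 2.255 0.048 1.965
vertex 3.135 -1.376 0.189
endloop
endfacet
facet normal 0.775 -0.397 -0.491
outer loop
vertex 3.899 -0.795 0.926
vertex 3.889 -2.007 1.892
vertex 3.135 -1.376 0.189
endloop
endfacet
facet normal 0.007 0.782 -0.623
outer loop
vertex 3.135 -1.376 0.189
vertex 2.255 0.048 1.965
vertex 3.899 -0.795 0.926
endloop
endfacet
facet normal 0.631 0.480 0.609
outer loop
vertex 3.899 -0.795 0.926
vertex 2.245 -1.164 2.931
vertex 3.889 -2.007 1.892
endloop
endfacet
facet normal 0.631 0.480 0.609
outer loop
vertex 2.255 0.048 1.965
vertex 2.245 -1.164 2.931
vertex 3.899 -0.795 0.926
endloop
endfacet

endsolid


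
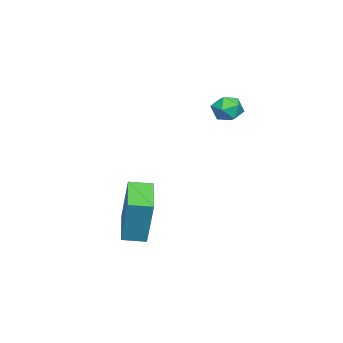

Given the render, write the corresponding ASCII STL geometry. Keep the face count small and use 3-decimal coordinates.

solid 
facet normal -0.899 -0.346 0.269
outer loop
vertex 0.639 -3.748 -2.19
vertex 0.282 -2.907 -2.3
vertex 0.224 -4.178 -4.13
endloop
endfacet
facet normal 0.387 -0.914 0.120
outer loop
vertex 1.798 -3.573 -4.6
vertex 0.639 -3.748 -2.19
vertex 0.224 -4.178 -4.13
endloop
endfacet
facet normal -0.899 -0.346 0.268
outer loop
vertex 0.224 -4.178 -4.13
vertex 0.282 -2.907 -2.3
vertex -0.132 -3.337 -4.24
endloop
endfacet
facet normal -0.204 -0.211 -0.956
outer loop
vertex -0.132 -3.337 -4.24
vertex 1.798 -3.573 -4.6
vertex 0.224 -4.178 -4.13
endloop
endfacet
facet normal 0.204 0.212 0.956
outer loop
vertex 0.639 -3.748 -2.19
vertex 1.856 -2.302 -2.77
vertex 0.282 -2.907 -2.3
endloop
endfacet
facet normal 0.387 -0.914 0.120
outer loop
vertex 2.212 -3.143 -2.66
vertex 0.639 -3.748 -2.19
vertex 1.798 -3.573 -4.6
endloop
endfacet
facet normal 0.204 0.211 0.956
outer loop
vertex 2.212 -3.143 -2.66
vertex 1.856 -2.302 -2.77
vertex 0.639 -3.748 -2.19
endloop
endfacet
facet normal -0.387 0.914 -0.120
outer loop
vertex 0.282 -2.907 -2.3
vertex 1.856 -2.302 -2.77
vertex -0.132 -3.337 -4.24
endloop
endfacet
facet normal -0.204 -0.212 -0.956
outer loop
vertex 1.441 -2.732 -4.71
vertex 1.798 -3.573 -4.6
vertex -0.132 -3.337 -4.24
endloop
endfacet
facet normal -0.387 0.914 -0.120
outer loop
vertex -0.132 -3.337 -4.24
vertex 1.856 -2.302 -2.77
vertex 1.441 -2.732 -4.71
endloop
endfacet
facet normal 0.899 0.346 -0.269
outer loop
vertex 1.441 -2.732 -4.71
vertex 2.212 -3.143 -2.66
vertex 1.798 -3.573 -4.6
endloop
endfacet
facet normal 0.899 0.345 -0.269
outer loop
vertex 1.856 -2.302 -2.77
vertex 2.212 -3.143 -2.66
vertex 1.441 -2.732 -4.71
endloop
endfacet
facet normal -0.386 -0.143 0.911
outer loop
vertex -3.618 -1.038 0.905
vertex -3.606 -1.713 0.804
vertex -3.066 -1.4 1.082
endloop
endfacet
facet normal 0.010 0.451 0.892
outer loop
vertex -3.618 -1.038 0.905
vertex -3.066 -1.4 1.082
vertex -2.992 -0.794 0.775
endloop
endfacet
facet normal -0.262 0.881 0.393
outer loop
vertex -3.618 -1.038 0.905
vertex -2.992 -0.794 0.775
vertex -3.487 -0.733 0.308
endloop
endfacet
facet normal -0.826 0.554 0.102
outer loop
vertex -3.618 -1.038 0.905
vertex -3.487 -0.733 0.308
vertex -3.866 -1.301 0.326
endloop
endfacet
facet normal -0.903 -0.079 0.423
outer loop
vertex -3.618 -1.038 0.905
vertex -3.866 -1.301 0.326
vertex -3.606 -1.713 0.804
endloop
endfacet
facet normal 0.670 0.269 0.692
outer loop
vertex -2.992 -0.794 0.775
vertex -3.066 -1.4 1.082
vertex -2.594 -1.319 0.594
endloop
endfacet
facet normal 0.029 -0.691 0.722
outer loop
vertex -3.066 -1.4 1.082
vertex -3.606 -1.713 0.804
vertex -2.973 -1.887 0.612
endloop
endfacet
facet normal -0.806 -0.588 -0.068
outer loop
vertex -3.606 -1.713 0.804
vertex -3.866 -1.301 0.326
vertex -3.468 -1.826 0.145
endloop
endfacet
facet normal -0.682 0.436 -0.587
outer loop
vertex -3.866 -1.301 0.326
vertex -3.487 -0.733 0.308
vertex -3.394 -1.22 -0.162
endloop
endfacet
facet normal 0.230 0.966 -0.118
outer loop
vertex -3.487 -0.733 0.308
vertex -2.992 -0.794 0.775
vertex -2.854 -0.907 0.116
endloop
endfacet
facet normal 0.826 -0.554 -0.102
outer loop
vertex -2.842 -1.582 0.015
vertex -2.594 -1.319 0.594
vertex -2.973 -1.887 0.612
endloop
endfacet
facet normal 0.262 -0.881 -0.393
outer loop
vertex -2.842 -1.582 0.015
vertex -2.973 -1.887 0.612
vertex -3.468 -1.826 0.145
endloop
endfacet
facet normal -0.010 -0.451 -0.892
outer loop
vertex -2.842 -1.582 0.015
vertex -3.468 -1.826 0.145
vertex -3.394 -1.22 -0.162
endloop
endfacet
facet normal 0.386 0.143 -0.911
outer loop
vertex -2.842 -1.582 0.015
vertex -3.394 -1.22 -0.162
vertex -2.854 -0.907 0.116
endloop
endfacet
facet normal 0.903 0.079 -0.423
outer loop
vertex -2.842 -1.582 0.015
vertex -2.854 -0.907 0.116
vertex -2.594 -1.319 0.594
endloop
endfacet
facet normal 0.682 -0.436 0.587
outer loop
vertex -2.973 -1.887 0.612
vertex -2.594 -1.319 0.594
vertex -3.066 -1.4 1.082
endloop
endfacet
facet normal -0.230 -0.966 0.118
outer loop
vertex -3.468 -1.826 0.145
vertex -2.973 -1.887 0.612
vertex -3.606 -1.713 0.804
endloop
endfacet
facet normal -0.670 -0.269 -0.692
outer loop
vertex -3.394 -1.22 -0.162
vertex -3.468 -1.826 0.145
vertex -3.866 -1.301 0.326
endloop
endfacet
facet normal -0.029 0.691 -0.722
outer loop
vertex -2.854 -0.907 0.116
vertex -3.394 -1.22 -0.162
vertex -3.487 -0.733 0.308
endloop
endfacet
facet normal 0.806 0.588 0.068
outer loop
vertex -2.594 -1.319 0.594
vertex -2.854 -0.907 0.116
vertex -2.992 -0.794 0.775
endloop
endfacet

endsolid


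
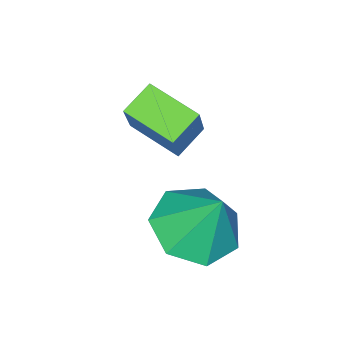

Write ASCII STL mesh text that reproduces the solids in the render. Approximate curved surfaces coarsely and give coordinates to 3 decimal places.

solid 
facet normal -0.031 -0.473 -0.881
outer loop
vertex -0.938 -1.469 -3.271
vertex -1.612 -0.832 -3.589
vertex -0.636 -0.773 -3.655
endloop
endfacet
facet normal 0.814 -0.033 0.580
outer loop
vertex -0.938 -1.469 -3.271
vertex -0.636 -0.773 -3.655
vertex -1.568 -0.148 -2.311
endloop
endfacet
facet normal -0.031 -0.472 -0.881
outer loop
vertex -0.636 -0.773 -3.655
vertex -1.612 -0.832 -3.589
vertex -1.069 -0.121 -3.989
endloop
endfacet
facet normal 0.751 0.618 0.233
outer loop
vertex -0.636 -0.773 -3.655
vertex -1.069 -0.121 -3.989
vertex -1.568 -0.148 -2.311
endloop
endfacet
facet normal -0.031 -0.472 -0.881
outer loop
vertex -1.069 -0.121 -3.989
vertex -1.612 -0.832 -3.589
vertex -1.911 -0.005 -4.021
endloop
endfacet
facet normal 0.134 0.989 0.056
outer loop
vertex -1.069 -0.121 -3.989
vertex -1.911 -0.005 -4.021
vertex -1.568 -0.148 -2.311
endloop
endfacet
facet normal -0.031 -0.472 -0.881
outer loop
vertex -1.911 -0.005 -4.021
vertex -1.612 -0.832 -3.589
vertex -2.528 -0.512 -3.728
endloop
endfacet
facet normal -0.571 0.800 0.182
outer loop
vertex -1.911 -0.005 -4.021
vertex -2.528 -0.512 -3.728
vertex -1.568 -0.148 -2.311
endloop
endfacet
facet normal -0.031 -0.472 -0.881
outer loop
vertex -2.528 -0.512 -3.728
vertex -1.612 -0.832 -3.589
vertex -2.455 -1.26 -3.33
endloop
endfacet
facet normal -0.835 0.193 0.516
outer loop
vertex -2.528 -0.512 -3.728
vertex -2.455 -1.26 -3.33
vertex -1.568 -0.148 -2.311
endloop
endfacet
facet normal -0.031 -0.472 -0.881
outer loop
vertex -2.455 -1.26 -3.33
vertex -1.612 -0.832 -3.589
vertex -1.748 -1.686 -3.127
endloop
endfacet
facet normal -0.457 -0.374 0.807
outer loop
vertex -2.455 -1.26 -3.33
vertex -1.748 -1.686 -3.127
vertex -1.568 -0.148 -2.311
endloop
endfacet
facet normal -0.030 -0.472 -0.881
outer loop
vertex -1.748 -1.686 -3.127
vertex -1.612 -0.832 -3.589
vertex -0.938 -1.469 -3.271
endloop
endfacet
facet normal 0.276 -0.475 0.835
outer loop
vertex -1.748 -1.686 -3.127
vertex -0.938 -1.469 -3.271
vertex -1.568 -0.148 -2.311
endloop
endfacet
facet normal -0.469 -0.285 -0.836
outer loop
vertex -3.113 -3.062 -1.965
vertex -3.197 -1.887 -2.319
vertex -2.382 -3.127 -2.353
endloop
endfacet
facet normal 0.068 -0.955 0.288
outer loop
vertex -1.703 -2.713 -1.141
vertex -3.113 -3.062 -1.965
vertex -2.382 -3.127 -2.353
endloop
endfacet
facet normal -0.469 -0.285 -0.836
outer loop
vertex -2.382 -3.127 -2.353
vertex -3.197 -1.887 -2.319
vertex -2.466 -1.952 -2.707
endloop
endfacet
facet normal 0.881 -0.078 -0.467
outer loop
vertex -2.466 -1.952 -2.707
vertex -1.703 -2.713 -1.141
vertex -2.382 -3.127 -2.353
endloop
endfacet
facet normal -0.881 0.078 0.467
outer loop
vertex -3.113 -3.062 -1.965
vertex -2.518 -1.473 -1.107
vertex -3.197 -1.887 -2.319
endloop
endfacet
facet normal 0.068 -0.955 0.288
outer loop
vertex -2.434 -2.648 -0.753
vertex -3.113 -3.062 -1.965
vertex -1.703 -2.713 -1.141
endloop
endfacet
facet normal -0.881 0.078 0.467
outer loop
vertex -2.434 -2.648 -0.753
vertex -2.518 -1.473 -1.107
vertex -3.113 -3.062 -1.965
endloop
endfacet
facet normal -0.068 0.955 -0.288
outer loop
vertex -3.197 -1.887 -2.319
vertex -2.518 -1.473 -1.107
vertex -2.466 -1.952 -2.707
endloop
endfacet
facet normal 0.881 -0.078 -0.467
outer loop
vertex -1.787 -1.538 -1.495
vertex -1.703 -2.713 -1.141
vertex -2.466 -1.952 -2.707
endloop
endfacet
facet normal -0.068 0.955 -0.288
outer loop
vertex -2.466 -1.952 -2.707
vertex -2.518 -1.473 -1.107
vertex -1.787 -1.538 -1.495
endloop
endfacet
facet normal 0.469 0.285 0.836
outer loop
vertex -1.787 -1.538 -1.495
vertex -2.434 -2.648 -0.753
vertex -1.703 -2.713 -1.141
endloop
endfacet
facet normal 0.469 0.285 0.836
outer loop
vertex -2.518 -1.473 -1.107
vertex -2.434 -2.648 -0.753
vertex -1.787 -1.538 -1.495
endloop
endfacet

endsolid


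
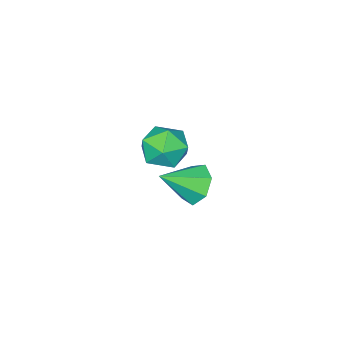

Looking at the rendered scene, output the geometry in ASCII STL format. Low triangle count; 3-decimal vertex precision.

solid 
facet normal -0.826 0.560 0.059
outer loop
vertex -0.802 -1.624 -1.439
vertex -1.053 -2.1 -0.427
vertex -0.412 -1.15 -0.471
endloop
endfacet
facet normal -0.316 0.896 -0.311
outer loop
vertex -0.802 -1.624 -1.439
vertex -0.412 -1.15 -0.471
vertex 0.272 -1.227 -1.387
endloop
endfacet
facet normal -0.137 0.484 -0.864
outer loop
vertex -0.802 -1.624 -1.439
vertex 0.272 -1.227 -1.387
vertex 0.054 -2.223 -1.91
endloop
endfacet
facet normal -0.536 -0.108 -0.837
outer loop
vertex -0.802 -1.624 -1.439
vertex 0.054 -2.223 -1.91
vertex -0.765 -2.763 -1.316
endloop
endfacet
facet normal -0.962 -0.060 -0.267
outer loop
vertex -0.802 -1.624 -1.439
vertex -0.765 -2.763 -1.316
vertex -1.053 -2.1 -0.427
endloop
endfacet
facet normal 0.256 0.960 0.110
outer loop
vertex 0.272 -1.227 -1.387
vertex -0.412 -1.15 -0.471
vertex 0.685 -1.457 -0.344
endloop
endfacet
facet normal -0.569 0.417 0.709
outer loop
vertex -0.412 -1.15 -0.471
vertex -1.053 -2.1 -0.427
vertex -0.134 -1.997 0.25
endloop
endfacet
facet normal -0.788 -0.587 0.183
outer loop
vertex -1.053 -2.1 -0.427
vertex -0.765 -2.763 -1.316
vertex -0.352 -2.993 -0.273
endloop
endfacet
facet normal -0.100 -0.664 -0.741
outer loop
vertex -0.765 -2.763 -1.316
vertex 0.054 -2.223 -1.91
vertex 0.332 -3.07 -1.189
endloop
endfacet
facet normal 0.546 0.293 -0.785
outer loop
vertex 0.054 -2.223 -1.91
vertex 0.272 -1.227 -1.387
vertex 0.973 -2.12 -1.233
endloop
endfacet
facet normal 0.536 0.108 0.837
outer loop
vertex 0.722 -2.596 -0.221
vertex 0.685 -1.457 -0.344
vertex -0.134 -1.997 0.25
endloop
endfacet
facet normal 0.137 -0.484 0.864
outer loop
vertex 0.722 -2.596 -0.221
vertex -0.134 -1.997 0.25
vertex -0.352 -2.993 -0.273
endloop
endfacet
facet normal 0.316 -0.896 0.311
outer loop
vertex 0.722 -2.596 -0.221
vertex -0.352 -2.993 -0.273
vertex 0.332 -3.07 -1.189
endloop
endfacet
facet normal 0.826 -0.560 -0.059
outer loop
vertex 0.722 -2.596 -0.221
vertex 0.332 -3.07 -1.189
vertex 0.973 -2.12 -1.233
endloop
endfacet
facet normal 0.962 0.060 0.267
outer loop
vertex 0.722 -2.596 -0.221
vertex 0.973 -2.12 -1.233
vertex 0.685 -1.457 -0.344
endloop
endfacet
facet normal 0.100 0.664 0.741
outer loop
vertex -0.134 -1.997 0.25
vertex 0.685 -1.457 -0.344
vertex -0.412 -1.15 -0.471
endloop
endfacet
facet normal -0.546 -0.293 0.785
outer loop
vertex -0.352 -2.993 -0.273
vertex -0.134 -1.997 0.25
vertex -1.053 -2.1 -0.427
endloop
endfacet
facet normal -0.256 -0.960 -0.110
outer loop
vertex 0.332 -3.07 -1.189
vertex -0.352 -2.993 -0.273
vertex -0.765 -2.763 -1.316
endloop
endfacet
facet normal 0.569 -0.417 -0.709
outer loop
vertex 0.973 -2.12 -1.233
vertex 0.332 -3.07 -1.189
vertex 0.054 -2.223 -1.91
endloop
endfacet
facet normal 0.788 0.587 -0.183
outer loop
vertex 0.685 -1.457 -0.344
vertex 0.973 -2.12 -1.233
vertex 0.272 -1.227 -1.387
endloop
endfacet
facet normal -0.760 0.343 -0.552
outer loop
vertex 3.212 2.216 0.973
vertex 2.782 2.517 1.753
vertex 3.389 2.978 1.203
endloop
endfacet
facet normal 0.884 -0.066 -0.463
outer loop
vertex 3.212 2.216 0.973
vertex 3.389 2.978 1.203
vertex 4.098 1.923 2.707
endloop
endfacet
facet normal -0.760 0.344 -0.551
outer loop
vertex 3.389 2.978 1.203
vertex 2.782 2.517 1.753
vertex 3.11 3.393 1.847
endloop
endfacet
facet normal 0.830 0.558 0.000
outer loop
vertex 3.389 2.978 1.203
vertex 3.11 3.393 1.847
vertex 4.098 1.923 2.707
endloop
endfacet
facet normal -0.761 0.344 -0.551
outer loop
vertex 3.11 3.393 1.847
vertex 2.782 2.517 1.753
vertex 2.584 3.149 2.421
endloop
endfacet
facet normal 0.403 0.649 0.645
outer loop
vertex 3.11 3.393 1.847
vertex 2.584 3.149 2.421
vertex 4.098 1.923 2.707
endloop
endfacet
facet normal -0.761 0.344 -0.551
outer loop
vertex 2.584 3.149 2.421
vertex 2.782 2.517 1.753
vertex 2.207 2.429 2.492
endloop
endfacet
facet normal -0.076 0.137 0.988
outer loop
vertex 2.584 3.149 2.421
vertex 2.207 2.429 2.492
vertex 4.098 1.923 2.707
endloop
endfacet
facet normal -0.760 0.345 -0.551
outer loop
vertex 2.207 2.429 2.492
vertex 2.782 2.517 1.753
vertex 2.263 1.776 2.006
endloop
endfacet
facet normal -0.246 -0.592 0.767
outer loop
vertex 2.207 2.429 2.492
vertex 2.263 1.776 2.006
vertex 4.098 1.923 2.707
endloop
endfacet
facet normal -0.760 0.344 -0.552
outer loop
vertex 2.263 1.776 2.006
vertex 2.782 2.517 1.753
vertex 2.71 1.681 1.331
endloop
endfacet
facet normal 0.021 -0.988 0.153
outer loop
vertex 2.263 1.776 2.006
vertex 2.71 1.681 1.331
vertex 4.098 1.923 2.707
endloop
endfacet
facet normal -0.760 0.344 -0.552
outer loop
vertex 2.71 1.681 1.331
vertex 2.782 2.517 1.753
vertex 3.212 2.216 0.973
endloop
endfacet
facet normal 0.523 -0.755 -0.395
outer loop
vertex 2.71 1.681 1.331
vertex 3.212 2.216 0.973
vertex 4.098 1.923 2.707
endloop
endfacet

endsolid


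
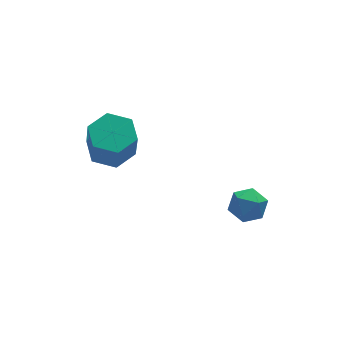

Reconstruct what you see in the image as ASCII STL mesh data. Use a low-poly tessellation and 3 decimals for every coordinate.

solid 
facet normal -0.656 0.719 -0.232
outer loop
vertex 2.131 -0.228 -2.872
vertex 1.51 -0.633 -2.372
vertex 2.05 -0.022 -2.006
endloop
endfacet
facet normal 0.012 0.973 -0.230
outer loop
vertex 2.131 -0.228 -2.872
vertex 2.05 -0.022 -2.006
vertex 2.862 -0.118 -2.369
endloop
endfacet
facet normal 0.393 0.595 -0.701
outer loop
vertex 2.131 -0.228 -2.872
vertex 2.862 -0.118 -2.369
vertex 2.823 -0.787 -2.959
endloop
endfacet
facet normal -0.038 0.108 -0.993
outer loop
vertex 2.131 -0.228 -2.872
vertex 2.823 -0.787 -2.959
vertex 1.988 -1.106 -2.962
endloop
endfacet
facet normal -0.686 0.184 -0.704
outer loop
vertex 2.131 -0.228 -2.872
vertex 1.988 -1.106 -2.962
vertex 1.51 -0.633 -2.372
endloop
endfacet
facet normal 0.289 0.862 0.417
outer loop
vertex 2.862 -0.118 -2.369
vertex 2.05 -0.022 -2.006
vertex 2.692 -0.454 -1.558
endloop
endfacet
facet normal -0.791 0.450 0.416
outer loop
vertex 2.05 -0.022 -2.006
vertex 1.51 -0.633 -2.372
vertex 1.857 -0.773 -1.561
endloop
endfacet
facet normal -0.841 -0.415 -0.348
outer loop
vertex 1.51 -0.633 -2.372
vertex 1.988 -1.106 -2.962
vertex 1.818 -1.442 -2.151
endloop
endfacet
facet normal 0.208 -0.538 -0.817
outer loop
vertex 1.988 -1.106 -2.962
vertex 2.823 -0.787 -2.959
vertex 2.63 -1.538 -2.514
endloop
endfacet
facet normal 0.905 0.251 -0.344
outer loop
vertex 2.823 -0.787 -2.959
vertex 2.862 -0.118 -2.369
vertex 3.17 -0.927 -2.148
endloop
endfacet
facet normal 0.038 -0.108 0.993
outer loop
vertex 2.549 -1.332 -1.648
vertex 2.692 -0.454 -1.558
vertex 1.857 -0.773 -1.561
endloop
endfacet
facet normal -0.393 -0.595 0.701
outer loop
vertex 2.549 -1.332 -1.648
vertex 1.857 -0.773 -1.561
vertex 1.818 -1.442 -2.151
endloop
endfacet
facet normal -0.012 -0.973 0.230
outer loop
vertex 2.549 -1.332 -1.648
vertex 1.818 -1.442 -2.151
vertex 2.63 -1.538 -2.514
endloop
endfacet
facet normal 0.656 -0.719 0.232
outer loop
vertex 2.549 -1.332 -1.648
vertex 2.63 -1.538 -2.514
vertex 3.17 -0.927 -2.148
endloop
endfacet
facet normal 0.686 -0.184 0.704
outer loop
vertex 2.549 -1.332 -1.648
vertex 3.17 -0.927 -2.148
vertex 2.692 -0.454 -1.558
endloop
endfacet
facet normal -0.208 0.538 0.817
outer loop
vertex 1.857 -0.773 -1.561
vertex 2.692 -0.454 -1.558
vertex 2.05 -0.022 -2.006
endloop
endfacet
facet normal -0.905 -0.251 0.344
outer loop
vertex 1.818 -1.442 -2.151
vertex 1.857 -0.773 -1.561
vertex 1.51 -0.633 -2.372
endloop
endfacet
facet normal -0.289 -0.862 -0.417
outer loop
vertex 2.63 -1.538 -2.514
vertex 1.818 -1.442 -2.151
vertex 1.988 -1.106 -2.962
endloop
endfacet
facet normal 0.791 -0.450 -0.416
outer loop
vertex 3.17 -0.927 -2.148
vertex 2.63 -1.538 -2.514
vertex 2.823 -0.787 -2.959
endloop
endfacet
facet normal 0.841 0.415 0.348
outer loop
vertex 2.692 -0.454 -1.558
vertex 3.17 -0.927 -2.148
vertex 2.862 -0.118 -2.369
endloop
endfacet
facet normal 0.077 0.344 -0.936
outer loop
vertex -1.657 1.362 0.798
vertex -2.465 1.981 0.959
vertex -1.511 2.315 1.161
endloop
endfacet
facet normal 0.987 -0.160 0.023
outer loop
vertex -1.657 1.362 0.798
vertex -1.511 2.315 1.161
vertex -1.788 0.78 2.38
endloop
endfacet
facet normal 0.987 -0.160 0.023
outer loop
vertex -1.788 0.78 2.38
vertex -1.511 2.315 1.161
vertex -1.642 1.733 2.742
endloop
endfacet
facet normal -0.077 -0.344 0.936
outer loop
vertex -1.788 0.78 2.38
vertex -1.642 1.733 2.742
vertex -2.595 1.399 2.541
endloop
endfacet
facet normal 0.077 0.344 -0.936
outer loop
vertex -1.511 2.315 1.161
vertex -2.465 1.981 0.959
vertex -2.319 2.934 1.322
endloop
endfacet
facet normal 0.616 0.721 0.317
outer loop
vertex -1.511 2.315 1.161
vertex -2.319 2.934 1.322
vertex -1.642 1.733 2.742
endloop
endfacet
facet normal 0.616 0.721 0.316
outer loop
vertex -1.642 1.733 2.742
vertex -2.319 2.934 1.322
vertex -2.449 2.352 2.903
endloop
endfacet
facet normal -0.077 -0.344 0.936
outer loop
vertex -1.642 1.733 2.742
vertex -2.449 2.352 2.903
vertex -2.595 1.399 2.541
endloop
endfacet
facet normal 0.078 0.344 -0.936
outer loop
vertex -2.319 2.934 1.322
vertex -2.465 1.981 0.959
vertex -3.272 2.6 1.12
endloop
endfacet
facet normal -0.371 0.881 0.294
outer loop
vertex -2.319 2.934 1.322
vertex -3.272 2.6 1.12
vertex -2.449 2.352 2.903
endloop
endfacet
facet normal -0.370 0.881 0.294
outer loop
vertex -2.449 2.352 2.903
vertex -3.272 2.6 1.12
vertex -3.403 2.018 2.702
endloop
endfacet
facet normal -0.077 -0.344 0.936
outer loop
vertex -2.449 2.352 2.903
vertex -3.403 2.018 2.702
vertex -2.595 1.399 2.541
endloop
endfacet
facet normal 0.077 0.344 -0.936
outer loop
vertex -3.272 2.6 1.12
vertex -2.465 1.981 0.959
vertex -3.418 1.647 0.758
endloop
endfacet
facet normal -0.987 0.160 -0.023
outer loop
vertex -3.272 2.6 1.12
vertex -3.418 1.647 0.758
vertex -3.403 2.018 2.702
endloop
endfacet
facet normal -0.987 0.160 -0.023
outer loop
vertex -3.403 2.018 2.702
vertex -3.418 1.647 0.758
vertex -3.549 1.065 2.339
endloop
endfacet
facet normal -0.077 -0.344 0.936
outer loop
vertex -3.403 2.018 2.702
vertex -3.549 1.065 2.339
vertex -2.595 1.399 2.541
endloop
endfacet
facet normal 0.077 0.344 -0.936
outer loop
vertex -3.418 1.647 0.758
vertex -2.465 1.981 0.959
vertex -2.611 1.028 0.597
endloop
endfacet
facet normal -0.616 -0.721 -0.317
outer loop
vertex -3.418 1.647 0.758
vertex -2.611 1.028 0.597
vertex -3.549 1.065 2.339
endloop
endfacet
facet normal -0.616 -0.722 -0.316
outer loop
vertex -3.549 1.065 2.339
vertex -2.611 1.028 0.597
vertex -2.741 0.446 2.178
endloop
endfacet
facet normal -0.077 -0.344 0.936
outer loop
vertex -3.549 1.065 2.339
vertex -2.741 0.446 2.178
vertex -2.595 1.399 2.541
endloop
endfacet
facet normal 0.077 0.344 -0.936
outer loop
vertex -2.611 1.028 0.597
vertex -2.465 1.981 0.959
vertex -1.657 1.362 0.798
endloop
endfacet
facet normal 0.370 -0.881 -0.294
outer loop
vertex -2.611 1.028 0.597
vertex -1.657 1.362 0.798
vertex -2.741 0.446 2.178
endloop
endfacet
facet normal 0.371 -0.881 -0.293
outer loop
vertex -2.741 0.446 2.178
vertex -1.657 1.362 0.798
vertex -1.788 0.78 2.38
endloop
endfacet
facet normal -0.078 -0.344 0.936
outer loop
vertex -2.741 0.446 2.178
vertex -1.788 0.78 2.38
vertex -2.595 1.399 2.541
endloop
endfacet

endsolid


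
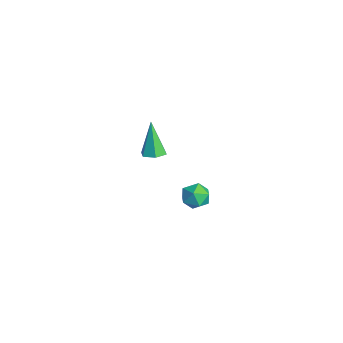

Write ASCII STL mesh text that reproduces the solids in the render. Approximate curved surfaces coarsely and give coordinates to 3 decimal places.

solid 
facet normal 0.341 -0.041 -0.939
outer loop
vertex 1.065 -0.262 1.616
vertex 0.689 -0.728 1.5
vertex 0.502 -0.155 1.407
endloop
endfacet
facet normal 0.076 0.956 0.283
outer loop
vertex 1.065 -0.262 1.616
vertex 0.502 -0.155 1.407
vertex 0.071 -0.652 3.2
endloop
endfacet
facet normal 0.341 -0.041 -0.939
outer loop
vertex 0.502 -0.155 1.407
vertex 0.689 -0.728 1.5
vertex 0.126 -0.621 1.291
endloop
endfacet
facet normal -0.777 0.630 -0.012
outer loop
vertex 0.502 -0.155 1.407
vertex 0.126 -0.621 1.291
vertex 0.071 -0.652 3.2
endloop
endfacet
facet normal 0.341 -0.042 -0.939
outer loop
vertex 0.126 -0.621 1.291
vertex 0.689 -0.728 1.5
vertex 0.312 -1.194 1.384
endloop
endfacet
facet normal -0.949 -0.313 -0.032
outer loop
vertex 0.126 -0.621 1.291
vertex 0.312 -1.194 1.384
vertex 0.071 -0.652 3.2
endloop
endfacet
facet normal 0.341 -0.042 -0.939
outer loop
vertex 0.312 -1.194 1.384
vertex 0.689 -0.728 1.5
vertex 0.875 -1.301 1.593
endloop
endfacet
facet normal -0.267 -0.932 0.243
outer loop
vertex 0.312 -1.194 1.384
vertex 0.875 -1.301 1.593
vertex 0.071 -0.652 3.2
endloop
endfacet
facet normal 0.341 -0.042 -0.939
outer loop
vertex 0.875 -1.301 1.593
vertex 0.689 -0.728 1.5
vertex 1.251 -0.836 1.709
endloop
endfacet
facet normal 0.585 -0.607 0.538
outer loop
vertex 0.875 -1.301 1.593
vertex 1.251 -0.836 1.709
vertex 0.071 -0.652 3.2
endloop
endfacet
facet normal 0.341 -0.042 -0.939
outer loop
vertex 1.251 -0.836 1.709
vertex 0.689 -0.728 1.5
vertex 1.065 -0.262 1.616
endloop
endfacet
facet normal 0.758 0.336 0.559
outer loop
vertex 1.251 -0.836 1.709
vertex 1.065 -0.262 1.616
vertex 0.071 -0.652 3.2
endloop
endfacet
facet normal -0.779 0.575 -0.249
outer loop
vertex -1.294 2.078 -4.327
vertex -1.65 1.895 -3.635
vertex -1.167 2.53 -3.68
endloop
endfacet
facet normal -0.176 0.823 -0.540
outer loop
vertex -1.294 2.078 -4.327
vertex -1.167 2.53 -3.68
vertex -0.558 2.343 -4.163
endloop
endfacet
facet normal 0.101 0.305 -0.947
outer loop
vertex -1.294 2.078 -4.327
vertex -0.558 2.343 -4.163
vertex -0.665 1.593 -4.416
endloop
endfacet
facet normal -0.330 -0.262 -0.907
outer loop
vertex -1.294 2.078 -4.327
vertex -0.665 1.593 -4.416
vertex -1.34 1.316 -4.09
endloop
endfacet
facet normal -0.875 -0.095 -0.475
outer loop
vertex -1.294 2.078 -4.327
vertex -1.34 1.316 -4.09
vertex -1.65 1.895 -3.635
endloop
endfacet
facet normal 0.285 0.959 -0.012
outer loop
vertex -0.558 2.343 -4.163
vertex -1.167 2.53 -3.68
vertex -0.46 2.324 -3.37
endloop
endfacet
facet normal -0.691 0.558 0.459
outer loop
vertex -1.167 2.53 -3.68
vertex -1.65 1.895 -3.635
vertex -1.135 2.047 -3.044
endloop
endfacet
facet normal -0.846 -0.525 0.092
outer loop
vertex -1.65 1.895 -3.635
vertex -1.34 1.316 -4.09
vertex -1.242 1.297 -3.297
endloop
endfacet
facet normal 0.034 -0.795 -0.606
outer loop
vertex -1.34 1.316 -4.09
vertex -0.665 1.593 -4.416
vertex -0.633 1.11 -3.78
endloop
endfacet
facet normal 0.733 0.121 -0.670
outer loop
vertex -0.665 1.593 -4.416
vertex -0.558 2.343 -4.163
vertex -0.15 1.745 -3.825
endloop
endfacet
facet normal 0.330 0.262 0.907
outer loop
vertex -0.506 1.562 -3.133
vertex -0.46 2.324 -3.37
vertex -1.135 2.047 -3.044
endloop
endfacet
facet normal -0.101 -0.305 0.947
outer loop
vertex -0.506 1.562 -3.133
vertex -1.135 2.047 -3.044
vertex -1.242 1.297 -3.297
endloop
endfacet
facet normal 0.176 -0.823 0.540
outer loop
vertex -0.506 1.562 -3.133
vertex -1.242 1.297 -3.297
vertex -0.633 1.11 -3.78
endloop
endfacet
facet normal 0.779 -0.575 0.249
outer loop
vertex -0.506 1.562 -3.133
vertex -0.633 1.11 -3.78
vertex -0.15 1.745 -3.825
endloop
endfacet
facet normal 0.875 0.095 0.475
outer loop
vertex -0.506 1.562 -3.133
vertex -0.15 1.745 -3.825
vertex -0.46 2.324 -3.37
endloop
endfacet
facet normal -0.034 0.795 0.606
outer loop
vertex -1.135 2.047 -3.044
vertex -0.46 2.324 -3.37
vertex -1.167 2.53 -3.68
endloop
endfacet
facet normal -0.733 -0.121 0.670
outer loop
vertex -1.242 1.297 -3.297
vertex -1.135 2.047 -3.044
vertex -1.65 1.895 -3.635
endloop
endfacet
facet normal -0.285 -0.959 0.012
outer loop
vertex -0.633 1.11 -3.78
vertex -1.242 1.297 -3.297
vertex -1.34 1.316 -4.09
endloop
endfacet
facet normal 0.691 -0.558 -0.459
outer loop
vertex -0.15 1.745 -3.825
vertex -0.633 1.11 -3.78
vertex -0.665 1.593 -4.416
endloop
endfacet
facet normal 0.846 0.525 -0.092
outer loop
vertex -0.46 2.324 -3.37
vertex -0.15 1.745 -3.825
vertex -0.558 2.343 -4.163
endloop
endfacet

endsolid


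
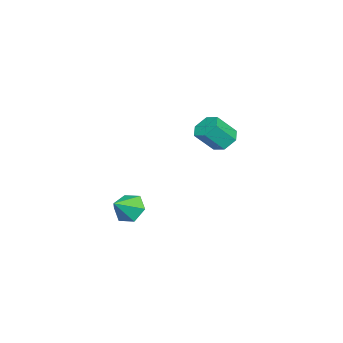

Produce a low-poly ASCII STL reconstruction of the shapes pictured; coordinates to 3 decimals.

solid 
facet normal -0.399 0.555 -0.730
outer loop
vertex -3.594 -0.008 0.999
vertex -4.243 -0.134 1.258
vertex -3.874 0.429 1.484
endloop
endfacet
facet normal 0.828 0.560 -0.027
outer loop
vertex -3.594 -0.008 0.999
vertex -3.874 0.429 1.484
vertex -3.068 -0.74 1.963
endloop
endfacet
facet normal 0.828 0.560 -0.027
outer loop
vertex -3.068 -0.74 1.963
vertex -3.874 0.429 1.484
vertex -3.348 -0.303 2.448
endloop
endfacet
facet normal 0.399 -0.555 0.730
outer loop
vertex -3.068 -0.74 1.963
vertex -3.348 -0.303 2.448
vertex -3.717 -0.866 2.222
endloop
endfacet
facet normal -0.398 0.554 -0.731
outer loop
vertex -3.874 0.429 1.484
vertex -4.243 -0.134 1.258
vertex -4.523 0.303 1.742
endloop
endfacet
facet normal 0.072 0.813 0.578
outer loop
vertex -3.874 0.429 1.484
vertex -4.523 0.303 1.742
vertex -3.348 -0.303 2.448
endloop
endfacet
facet normal 0.073 0.813 0.577
outer loop
vertex -3.348 -0.303 2.448
vertex -4.523 0.303 1.742
vertex -3.997 -0.429 2.707
endloop
endfacet
facet normal 0.399 -0.555 0.730
outer loop
vertex -3.348 -0.303 2.448
vertex -3.997 -0.429 2.707
vertex -3.717 -0.866 2.222
endloop
endfacet
facet normal -0.399 0.554 -0.731
outer loop
vertex -4.523 0.303 1.742
vertex -4.243 -0.134 1.258
vertex -4.892 -0.26 1.517
endloop
endfacet
facet normal -0.755 0.254 0.604
outer loop
vertex -4.523 0.303 1.742
vertex -4.892 -0.26 1.517
vertex -3.997 -0.429 2.707
endloop
endfacet
facet normal -0.756 0.253 0.604
outer loop
vertex -3.997 -0.429 2.707
vertex -4.892 -0.26 1.517
vertex -4.366 -0.992 2.481
endloop
endfacet
facet normal 0.399 -0.555 0.730
outer loop
vertex -3.997 -0.429 2.707
vertex -4.366 -0.992 2.481
vertex -3.717 -0.866 2.222
endloop
endfacet
facet normal -0.399 0.555 -0.730
outer loop
vertex -4.892 -0.26 1.517
vertex -4.243 -0.134 1.258
vertex -4.612 -0.697 1.032
endloop
endfacet
facet normal -0.828 -0.560 0.027
outer loop
vertex -4.892 -0.26 1.517
vertex -4.612 -0.697 1.032
vertex -4.366 -0.992 2.481
endloop
endfacet
facet normal -0.828 -0.560 0.027
outer loop
vertex -4.366 -0.992 2.481
vertex -4.612 -0.697 1.032
vertex -4.086 -1.429 1.996
endloop
endfacet
facet normal 0.399 -0.555 0.730
outer loop
vertex -4.366 -0.992 2.481
vertex -4.086 -1.429 1.996
vertex -3.717 -0.866 2.222
endloop
endfacet
facet normal -0.399 0.555 -0.730
outer loop
vertex -4.612 -0.697 1.032
vertex -4.243 -0.134 1.258
vertex -3.963 -0.571 0.773
endloop
endfacet
facet normal -0.073 -0.813 -0.578
outer loop
vertex -4.612 -0.697 1.032
vertex -3.963 -0.571 0.773
vertex -4.086 -1.429 1.996
endloop
endfacet
facet normal -0.072 -0.813 -0.578
outer loop
vertex -4.086 -1.429 1.996
vertex -3.963 -0.571 0.773
vertex -3.437 -1.303 1.738
endloop
endfacet
facet normal 0.398 -0.554 0.731
outer loop
vertex -4.086 -1.429 1.996
vertex -3.437 -1.303 1.738
vertex -3.717 -0.866 2.222
endloop
endfacet
facet normal -0.399 0.555 -0.730
outer loop
vertex -3.963 -0.571 0.773
vertex -4.243 -0.134 1.258
vertex -3.594 -0.008 0.999
endloop
endfacet
facet normal 0.756 -0.253 -0.604
outer loop
vertex -3.963 -0.571 0.773
vertex -3.594 -0.008 0.999
vertex -3.437 -1.303 1.738
endloop
endfacet
facet normal 0.755 -0.253 -0.605
outer loop
vertex -3.437 -1.303 1.738
vertex -3.594 -0.008 0.999
vertex -3.068 -0.74 1.963
endloop
endfacet
facet normal 0.399 -0.554 0.731
outer loop
vertex -3.437 -1.303 1.738
vertex -3.068 -0.74 1.963
vertex -3.717 -0.866 2.222
endloop
endfacet
facet normal -0.746 0.364 -0.558
outer loop
vertex 1.757 -2.438 -1.066
vertex 1.239 -2.794 -0.605
vertex 1.471 -2.068 -0.442
endloop
endfacet
facet normal 0.860 0.501 0.097
outer loop
vertex 1.757 -2.438 -1.066
vertex 1.471 -2.068 -0.442
vertex 2.081 -3.206 0.025
endloop
endfacet
facet normal -0.746 0.364 -0.559
outer loop
vertex 1.471 -2.068 -0.442
vertex 1.239 -2.794 -0.605
vertex 0.952 -2.424 0.019
endloop
endfacet
facet normal 0.349 0.510 0.786
outer loop
vertex 1.471 -2.068 -0.442
vertex 0.952 -2.424 0.019
vertex 2.081 -3.206 0.025
endloop
endfacet
facet normal -0.745 0.364 -0.559
outer loop
vertex 0.952 -2.424 0.019
vertex 1.239 -2.794 -0.605
vertex 0.72 -3.151 -0.145
endloop
endfacet
facet normal -0.129 -0.179 0.975
outer loop
vertex 0.952 -2.424 0.019
vertex 0.72 -3.151 -0.145
vertex 2.081 -3.206 0.025
endloop
endfacet
facet normal -0.745 0.365 -0.558
outer loop
vertex 0.72 -3.151 -0.145
vertex 1.239 -2.794 -0.605
vertex 1.006 -3.521 -0.769
endloop
endfacet
facet normal -0.095 -0.875 0.475
outer loop
vertex 0.72 -3.151 -0.145
vertex 1.006 -3.521 -0.769
vertex 2.081 -3.206 0.025
endloop
endfacet
facet normal -0.745 0.365 -0.558
outer loop
vertex 1.006 -3.521 -0.769
vertex 1.239 -2.794 -0.605
vertex 1.525 -3.165 -1.229
endloop
endfacet
facet normal 0.417 -0.884 -0.214
outer loop
vertex 1.006 -3.521 -0.769
vertex 1.525 -3.165 -1.229
vertex 2.081 -3.206 0.025
endloop
endfacet
facet normal -0.746 0.363 -0.558
outer loop
vertex 1.525 -3.165 -1.229
vertex 1.239 -2.794 -0.605
vertex 1.757 -2.438 -1.066
endloop
endfacet
facet normal 0.894 -0.195 -0.403
outer loop
vertex 1.525 -3.165 -1.229
vertex 1.757 -2.438 -1.066
vertex 2.081 -3.206 0.025
endloop
endfacet

endsolid


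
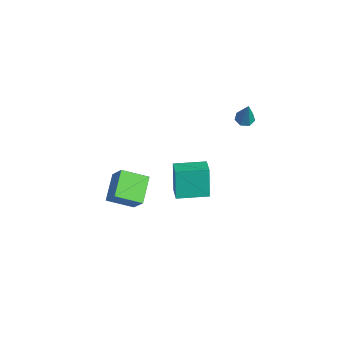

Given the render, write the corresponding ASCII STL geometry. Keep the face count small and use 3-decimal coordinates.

solid 
facet normal -0.322 0.047 -0.945
outer loop
vertex 2.092 3.967 3.073
vertex 1.805 3.565 3.151
vertex 1.69 4.047 3.214
endloop
endfacet
facet normal 0.273 0.928 0.252
outer loop
vertex 2.092 3.967 3.073
vertex 1.69 4.047 3.214
vertex 2.295 3.495 4.589
endloop
endfacet
facet normal -0.323 0.047 -0.945
outer loop
vertex 1.69 4.047 3.214
vertex 1.805 3.565 3.151
vertex 1.374 3.764 3.308
endloop
endfacet
facet normal -0.489 0.713 0.502
outer loop
vertex 1.69 4.047 3.214
vertex 1.374 3.764 3.308
vertex 2.295 3.495 4.589
endloop
endfacet
facet normal -0.323 0.046 -0.945
outer loop
vertex 1.374 3.764 3.308
vertex 1.805 3.565 3.151
vertex 1.383 3.331 3.284
endloop
endfacet
facet normal -0.816 -0.049 0.576
outer loop
vertex 1.374 3.764 3.308
vertex 1.383 3.331 3.284
vertex 2.295 3.495 4.589
endloop
endfacet
facet normal -0.323 0.045 -0.945
outer loop
vertex 1.383 3.331 3.284
vertex 1.805 3.565 3.151
vertex 1.71 3.074 3.16
endloop
endfacet
facet normal -0.458 -0.784 0.419
outer loop
vertex 1.383 3.331 3.284
vertex 1.71 3.074 3.16
vertex 2.295 3.495 4.589
endloop
endfacet
facet normal -0.321 0.045 -0.946
outer loop
vertex 1.71 3.074 3.16
vertex 1.805 3.565 3.151
vertex 2.109 3.186 3.03
endloop
endfacet
facet normal 0.312 -0.938 0.149
outer loop
vertex 1.71 3.074 3.16
vertex 2.109 3.186 3.03
vertex 2.295 3.495 4.589
endloop
endfacet
facet normal -0.322 0.044 -0.946
outer loop
vertex 2.109 3.186 3.03
vertex 1.805 3.565 3.151
vertex 2.278 3.584 2.991
endloop
endfacet
facet normal 0.919 -0.393 -0.032
outer loop
vertex 2.109 3.186 3.03
vertex 2.278 3.584 2.991
vertex 2.295 3.495 4.589
endloop
endfacet
facet normal -0.322 0.046 -0.946
outer loop
vertex 2.278 3.584 2.991
vertex 1.805 3.565 3.151
vertex 2.092 3.967 3.073
endloop
endfacet
facet normal 0.901 0.434 0.015
outer loop
vertex 2.278 3.584 2.991
vertex 2.092 3.967 3.073
vertex 2.295 3.495 4.589
endloop
endfacet
facet normal -0.586 -0.109 -0.803
outer loop
vertex 2.602 -3.95 0.598
vertex 1.533 -3.159 1.271
vertex 3.133 -2.765 0.049
endloop
endfacet
facet normal 0.717 -0.531 -0.452
outer loop
vertex 3.907 -2.621 1.109
vertex 2.602 -3.95 0.598
vertex 3.133 -2.765 0.049
endloop
endfacet
facet normal -0.586 -0.109 -0.803
outer loop
vertex 3.133 -2.765 0.049
vertex 1.533 -3.159 1.271
vertex 2.065 -1.974 0.722
endloop
endfacet
facet normal 0.377 0.840 -0.389
outer loop
vertex 2.065 -1.974 0.722
vertex 3.907 -2.621 1.109
vertex 3.133 -2.765 0.049
endloop
endfacet
facet normal -0.377 -0.840 0.389
outer loop
vertex 2.602 -3.95 0.598
vertex 2.307 -3.015 2.331
vertex 1.533 -3.159 1.271
endloop
endfacet
facet normal 0.717 -0.531 -0.451
outer loop
vertex 3.375 -3.806 1.658
vertex 2.602 -3.95 0.598
vertex 3.907 -2.621 1.109
endloop
endfacet
facet normal -0.377 -0.840 0.389
outer loop
vertex 3.375 -3.806 1.658
vertex 2.307 -3.015 2.331
vertex 2.602 -3.95 0.598
endloop
endfacet
facet normal -0.717 0.531 0.451
outer loop
vertex 1.533 -3.159 1.271
vertex 2.307 -3.015 2.331
vertex 2.065 -1.974 0.722
endloop
endfacet
facet normal 0.377 0.841 -0.389
outer loop
vertex 2.838 -1.83 1.782
vertex 3.907 -2.621 1.109
vertex 2.065 -1.974 0.722
endloop
endfacet
facet normal -0.718 0.531 0.451
outer loop
vertex 2.065 -1.974 0.722
vertex 2.307 -3.015 2.331
vertex 2.838 -1.83 1.782
endloop
endfacet
facet normal 0.586 0.109 0.803
outer loop
vertex 2.838 -1.83 1.782
vertex 3.375 -3.806 1.658
vertex 3.907 -2.621 1.109
endloop
endfacet
facet normal 0.586 0.109 0.803
outer loop
vertex 2.307 -3.015 2.331
vertex 3.375 -3.806 1.658
vertex 2.838 -1.83 1.782
endloop
endfacet
facet normal -0.913 0.275 -0.300
outer loop
vertex -0.581 0.875 -1.706
vertex -0.087 2.481 -1.74
vertex -0.088 0.689 -3.375
endloop
endfacet
facet normal -0.295 -0.955 0.019
outer loop
vertex 0.807 0.419 -3.08
vertex -0.581 0.875 -1.706
vertex -0.088 0.689 -3.375
endloop
endfacet
facet normal -0.913 0.275 -0.301
outer loop
vertex -0.088 0.689 -3.375
vertex -0.087 2.481 -1.74
vertex 0.406 2.294 -3.408
endloop
endfacet
facet normal 0.282 -0.106 -0.953
outer loop
vertex 0.406 2.294 -3.408
vertex 0.807 0.419 -3.08
vertex -0.088 0.689 -3.375
endloop
endfacet
facet normal -0.282 0.107 0.953
outer loop
vertex -0.581 0.875 -1.706
vertex 0.808 2.211 -1.445
vertex -0.087 2.481 -1.74
endloop
endfacet
facet normal -0.294 -0.956 0.020
outer loop
vertex 0.314 0.606 -1.412
vertex -0.581 0.875 -1.706
vertex 0.807 0.419 -3.08
endloop
endfacet
facet normal -0.281 0.106 0.954
outer loop
vertex 0.314 0.606 -1.412
vertex 0.808 2.211 -1.445
vertex -0.581 0.875 -1.706
endloop
endfacet
facet normal 0.295 0.955 -0.020
outer loop
vertex -0.087 2.481 -1.74
vertex 0.808 2.211 -1.445
vertex 0.406 2.294 -3.408
endloop
endfacet
facet normal 0.281 -0.107 -0.954
outer loop
vertex 1.301 2.025 -3.114
vertex 0.807 0.419 -3.08
vertex 0.406 2.294 -3.408
endloop
endfacet
facet normal 0.294 0.956 -0.020
outer loop
vertex 0.406 2.294 -3.408
vertex 0.808 2.211 -1.445
vertex 1.301 2.025 -3.114
endloop
endfacet
facet normal 0.913 -0.275 0.301
outer loop
vertex 1.301 2.025 -3.114
vertex 0.314 0.606 -1.412
vertex 0.807 0.419 -3.08
endloop
endfacet
facet normal 0.913 -0.275 0.300
outer loop
vertex 0.808 2.211 -1.445
vertex 0.314 0.606 -1.412
vertex 1.301 2.025 -3.114
endloop
endfacet

endsolid
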